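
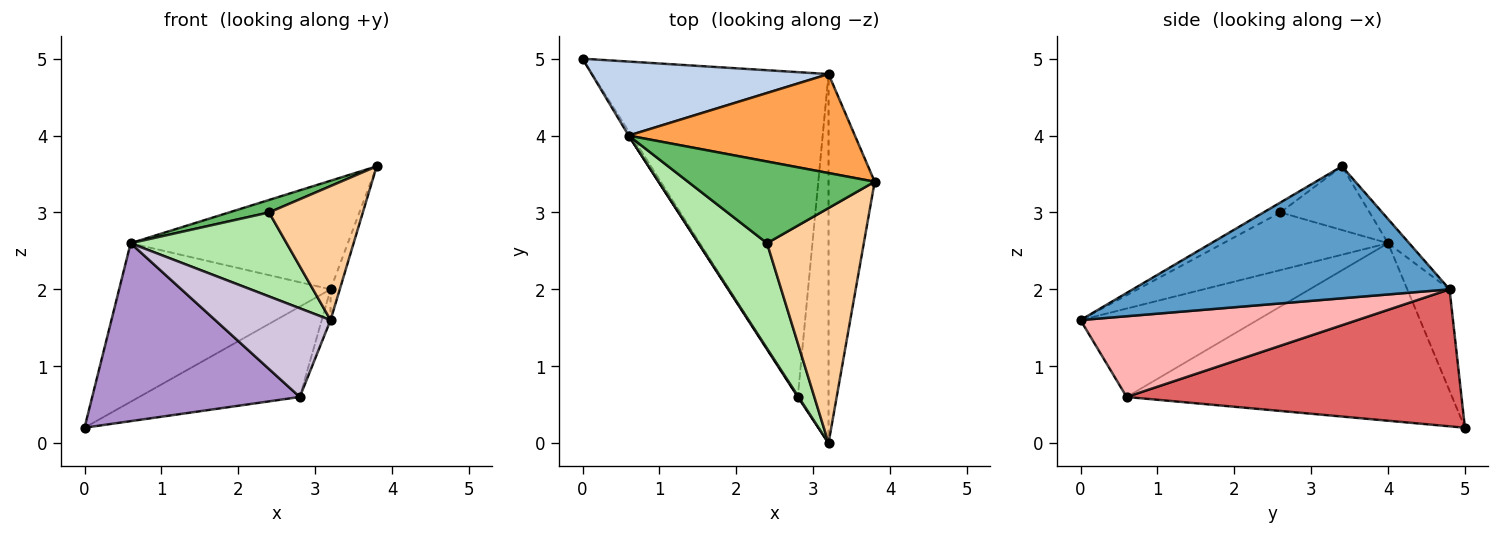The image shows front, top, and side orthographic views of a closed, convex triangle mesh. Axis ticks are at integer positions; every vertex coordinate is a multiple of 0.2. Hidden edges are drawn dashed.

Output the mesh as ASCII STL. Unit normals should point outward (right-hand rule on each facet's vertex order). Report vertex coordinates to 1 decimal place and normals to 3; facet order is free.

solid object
 facet normal 0.944 0.027 -0.330
  outer loop
   vertex 3.2 4.8 2.0
   vertex 3.8 3.4 3.6
   vertex 3.2 0.0 1.6
  endloop
 endfacet
 facet normal -0.178 0.892 0.416
  outer loop
   vertex 3.2 4.8 2.0
   vertex 0.0 5.0 0.2
   vertex 0.6 4.0 2.6
  endloop
 endfacet
 facet normal -0.072 0.737 0.672
  outer loop
   vertex 3.2 4.8 2.0
   vertex 0.6 4.0 2.6
   vertex 3.8 3.4 3.6
  endloop
 endfacet
 facet normal -0.089 -0.493 0.865
  outer loop
   vertex 2.4 2.6 3.0
   vertex 3.2 0.0 1.6
   vertex 3.8 3.4 3.6
  endloop
 endfacet
 facet normal -0.320 -0.143 0.937
  outer loop
   vertex 2.4 2.6 3.0
   vertex 3.8 3.4 3.6
   vertex 0.6 4.0 2.6
  endloop
 endfacet
 facet normal -0.550 -0.521 0.653
  outer loop
   vertex 2.4 2.6 3.0
   vertex 0.6 4.0 2.6
   vertex 3.2 0.0 1.6
  endloop
 endfacet
 facet normal 0.488 0.234 -0.841
  outer loop
   vertex 2.8 0.6 0.6
   vertex 0.0 5.0 0.2
   vertex 3.2 4.8 2.0
  endloop
 endfacet
 facet normal 0.934 0.030 -0.356
  outer loop
   vertex 2.8 0.6 0.6
   vertex 3.2 4.8 2.0
   vertex 3.2 0.0 1.6
  endloop
 endfacet
 facet normal -0.843 -0.538 -0.013
  outer loop
   vertex 2.8 0.6 0.6
   vertex 0.6 4.0 2.6
   vertex 0.0 5.0 0.2
  endloop
 endfacet
 facet normal -0.838 -0.546 0.007
  outer loop
   vertex 2.8 0.6 0.6
   vertex 3.2 0.0 1.6
   vertex 0.6 4.0 2.6
  endloop
 endfacet
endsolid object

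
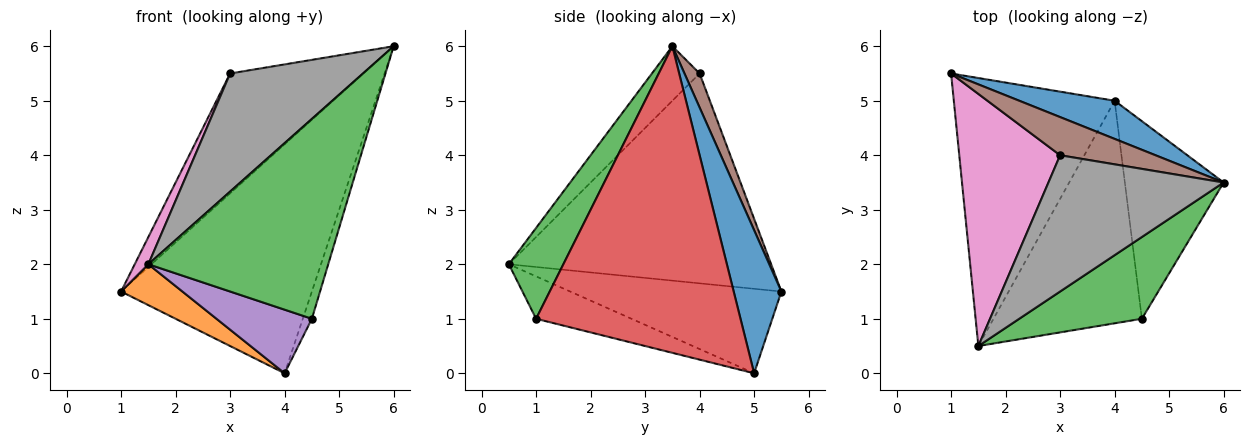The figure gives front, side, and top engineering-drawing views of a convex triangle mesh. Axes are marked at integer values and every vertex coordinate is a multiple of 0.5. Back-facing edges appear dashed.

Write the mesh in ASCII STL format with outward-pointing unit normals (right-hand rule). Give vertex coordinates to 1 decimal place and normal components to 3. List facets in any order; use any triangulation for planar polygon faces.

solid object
 facet normal 0.239 0.958 0.160
  outer loop
   vertex 4.0 5.0 0.0
   vertex 1.0 5.5 1.5
   vertex 6.0 3.5 6.0
  endloop
 endfacet
 facet normal -0.461 -0.134 -0.877
  outer loop
   vertex 4.0 5.0 0.0
   vertex 1.5 0.5 2.0
   vertex 1.0 5.5 1.5
  endloop
 endfacet
 facet normal 0.270 -0.891 0.365
  outer loop
   vertex 4.5 1.0 1.0
   vertex 6.0 3.5 6.0
   vertex 1.5 0.5 2.0
  endloop
 endfacet
 facet normal 0.951 0.042 -0.306
  outer loop
   vertex 4.5 1.0 1.0
   vertex 4.0 5.0 0.0
   vertex 6.0 3.5 6.0
  endloop
 endfacet
 facet normal -0.265 -0.265 -0.927
  outer loop
   vertex 4.5 1.0 1.0
   vertex 1.5 0.5 2.0
   vertex 4.0 5.0 0.0
  endloop
 endfacet
 facet normal 0.108 0.947 0.301
  outer loop
   vertex 3.0 4.0 5.5
   vertex 6.0 3.5 6.0
   vertex 1.0 5.5 1.5
  endloop
 endfacet
 facet normal -0.900 -0.047 0.433
  outer loop
   vertex 3.0 4.0 5.5
   vertex 1.0 5.5 1.5
   vertex 1.5 0.5 2.0
  endloop
 endfacet
 facet normal -0.229 -0.638 0.736
  outer loop
   vertex 3.0 4.0 5.5
   vertex 1.5 0.5 2.0
   vertex 6.0 3.5 6.0
  endloop
 endfacet
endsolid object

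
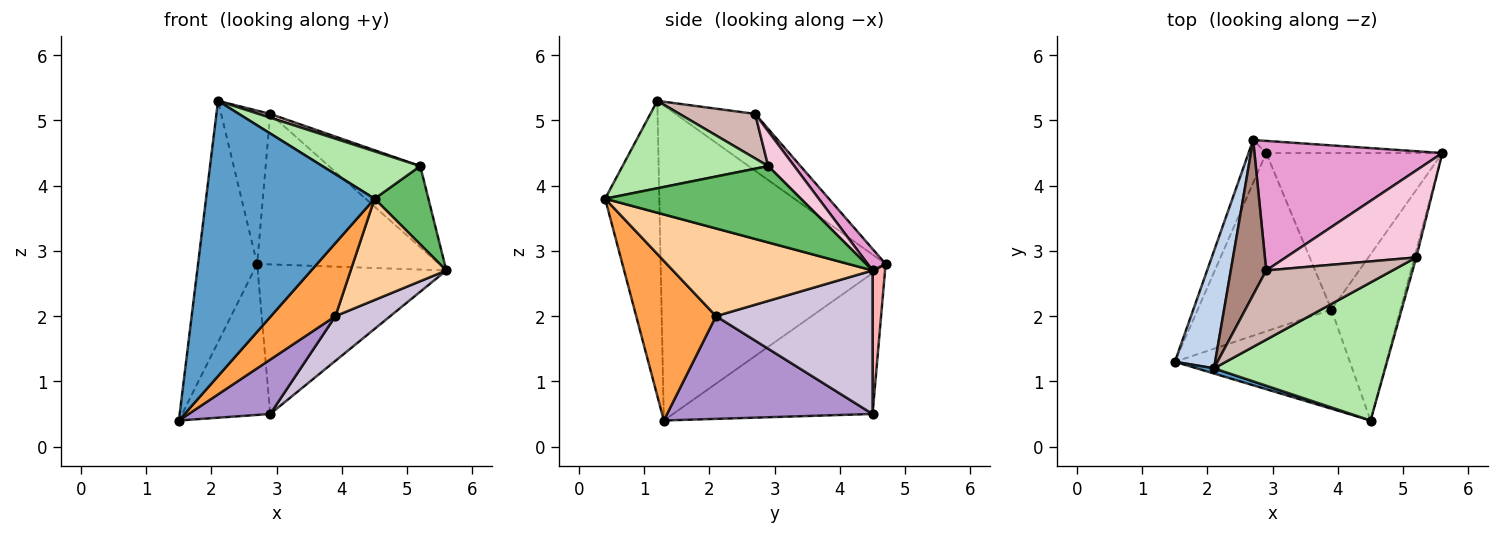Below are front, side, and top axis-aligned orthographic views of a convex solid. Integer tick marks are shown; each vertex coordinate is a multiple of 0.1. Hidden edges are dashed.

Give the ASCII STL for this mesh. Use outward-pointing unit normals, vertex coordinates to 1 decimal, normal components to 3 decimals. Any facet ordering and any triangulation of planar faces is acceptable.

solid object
 facet normal -0.306 -0.952 0.018
  outer loop
   vertex 2.1 1.2 5.3
   vertex 1.5 1.3 0.4
   vertex 4.5 0.4 3.8
  endloop
 endfacet
 facet normal -0.960 0.252 0.123
  outer loop
   vertex 2.7 4.7 2.8
   vertex 1.5 1.3 0.4
   vertex 2.1 1.2 5.3
  endloop
 endfacet
 facet normal 0.592 -0.478 -0.649
  outer loop
   vertex 3.9 2.1 2.0
   vertex 4.5 0.4 3.8
   vertex 1.5 1.3 0.4
  endloop
 endfacet
 facet normal 0.736 -0.353 -0.578
  outer loop
   vertex 3.9 2.1 2.0
   vertex 5.6 4.5 2.7
   vertex 4.5 0.4 3.8
  endloop
 endfacet
 facet normal 0.964 -0.265 -0.024
  outer loop
   vertex 5.2 2.9 4.3
   vertex 4.5 0.4 3.8
   vertex 5.6 4.5 2.7
  endloop
 endfacet
 facet normal 0.435 -0.292 0.852
  outer loop
   vertex 5.2 2.9 4.3
   vertex 2.1 1.2 5.3
   vertex 4.5 0.4 3.8
  endloop
 endfacet
 facet normal -0.909 0.401 -0.114
  outer loop
   vertex 2.9 4.5 0.5
   vertex 1.5 1.3 0.4
   vertex 2.7 4.7 2.8
  endloop
 endfacet
 facet normal 0.066 0.995 -0.081
  outer loop
   vertex 2.9 4.5 0.5
   vertex 2.7 4.7 2.8
   vertex 5.6 4.5 2.7
  endloop
 endfacet
 facet normal 0.592 -0.235 -0.771
  outer loop
   vertex 2.9 4.5 0.5
   vertex 3.9 2.1 2.0
   vertex 1.5 1.3 0.4
  endloop
 endfacet
 facet normal 0.617 -0.216 -0.757
  outer loop
   vertex 2.9 4.5 0.5
   vertex 5.6 4.5 2.7
   vertex 3.9 2.1 2.0
  endloop
 endfacet
 facet normal -0.752 0.464 0.469
  outer loop
   vertex 2.9 2.7 5.1
   vertex 2.7 4.7 2.8
   vertex 2.1 1.2 5.3
  endloop
 endfacet
 facet normal 0.332 -0.052 0.942
  outer loop
   vertex 2.9 2.7 5.1
   vertex 2.1 1.2 5.3
   vertex 5.2 2.9 4.3
  endloop
 endfacet
 facet normal 0.075 0.756 0.651
  outer loop
   vertex 2.9 2.7 5.1
   vertex 5.6 4.5 2.7
   vertex 2.7 4.7 2.8
  endloop
 endfacet
 facet normal 0.191 0.670 0.718
  outer loop
   vertex 2.9 2.7 5.1
   vertex 5.2 2.9 4.3
   vertex 5.6 4.5 2.7
  endloop
 endfacet
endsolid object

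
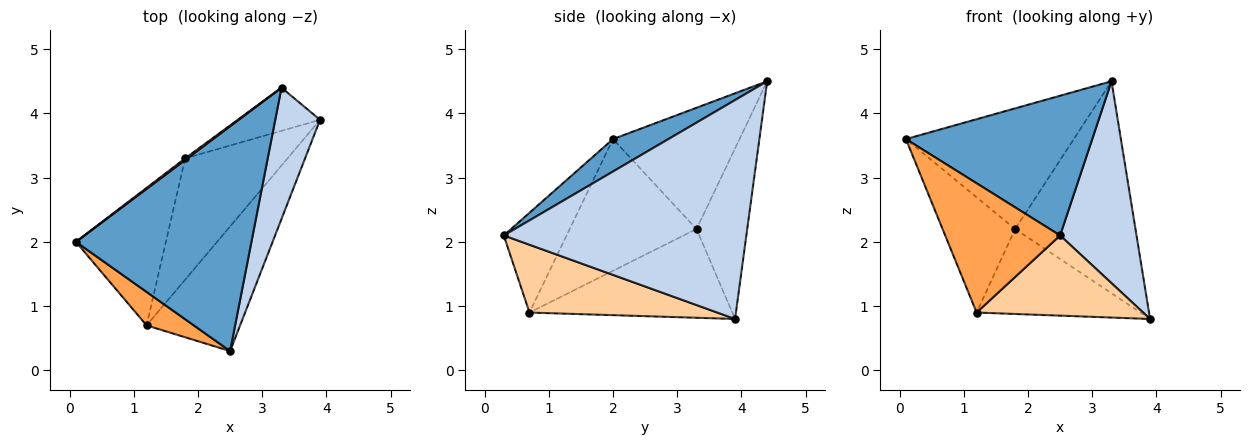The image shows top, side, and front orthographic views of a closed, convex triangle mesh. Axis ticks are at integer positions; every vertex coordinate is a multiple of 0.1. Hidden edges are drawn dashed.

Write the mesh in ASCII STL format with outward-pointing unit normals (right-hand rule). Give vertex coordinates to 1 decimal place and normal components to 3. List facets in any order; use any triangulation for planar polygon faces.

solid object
 facet normal 0.155 -0.521 0.839
  outer loop
   vertex 3.3 4.4 4.5
   vertex 0.1 2.0 3.6
   vertex 2.5 0.3 2.1
  endloop
 endfacet
 facet normal 0.936 -0.295 0.192
  outer loop
   vertex 3.3 4.4 4.5
   vertex 2.5 0.3 2.1
   vertex 3.9 3.9 0.8
  endloop
 endfacet
 facet normal -0.468 -0.856 0.221
  outer loop
   vertex 1.2 0.7 0.9
   vertex 2.5 0.3 2.1
   vertex 0.1 2.0 3.6
  endloop
 endfacet
 facet normal 0.521 -0.462 -0.718
  outer loop
   vertex 1.2 0.7 0.9
   vertex 3.9 3.9 0.8
   vertex 2.5 0.3 2.1
  endloop
 endfacet
 facet normal -0.747 0.427 -0.510
  outer loop
   vertex 1.8 3.3 2.2
   vertex 1.2 0.7 0.9
   vertex 0.1 2.0 3.6
  endloop
 endfacet
 facet normal -0.579 0.468 -0.668
  outer loop
   vertex 1.8 3.3 2.2
   vertex 3.9 3.9 0.8
   vertex 1.2 0.7 0.9
  endloop
 endfacet
 facet normal -0.602 0.799 0.011
  outer loop
   vertex 1.8 3.3 2.2
   vertex 0.1 2.0 3.6
   vertex 3.3 4.4 4.5
  endloop
 endfacet
 facet normal -0.382 0.906 -0.184
  outer loop
   vertex 1.8 3.3 2.2
   vertex 3.3 4.4 4.5
   vertex 3.9 3.9 0.8
  endloop
 endfacet
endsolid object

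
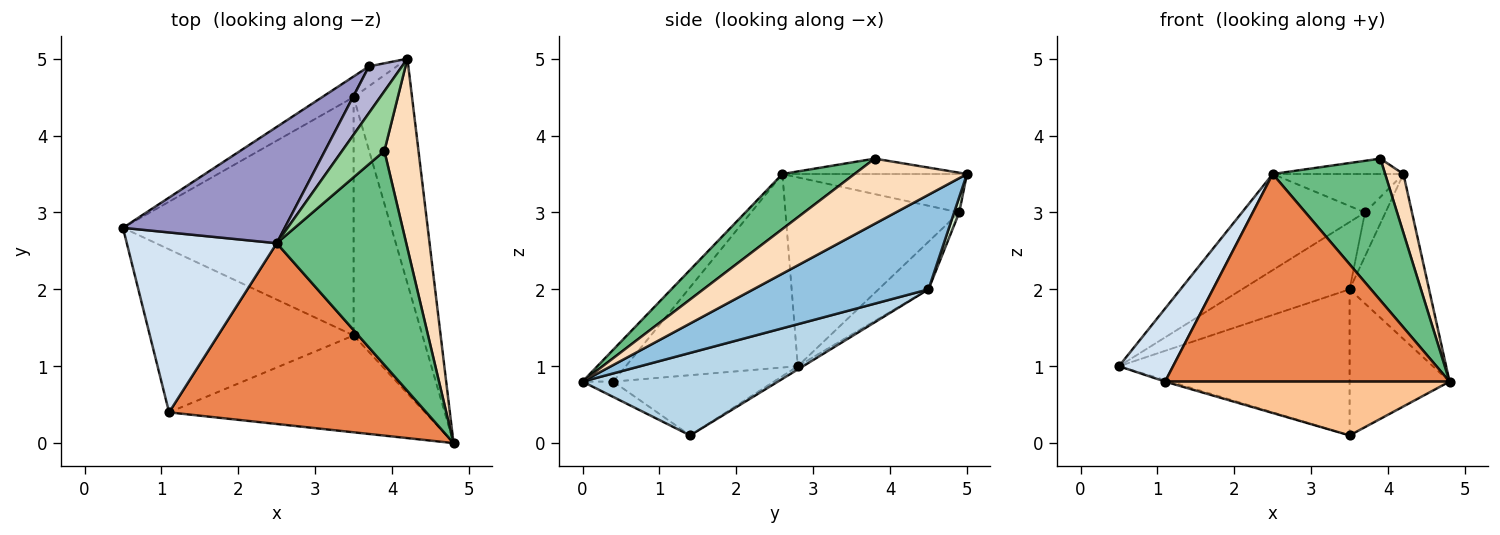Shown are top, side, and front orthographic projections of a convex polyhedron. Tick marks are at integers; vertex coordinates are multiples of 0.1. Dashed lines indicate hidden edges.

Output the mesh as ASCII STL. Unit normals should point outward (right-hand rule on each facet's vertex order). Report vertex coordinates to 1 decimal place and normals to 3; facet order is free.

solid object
 facet normal -0.012 0.523 -0.853
  outer loop
   vertex 3.5 4.5 2.0
   vertex 3.5 1.4 0.1
   vertex 0.5 2.8 1.0
  endloop
 endfacet
 facet normal 0.794 0.360 -0.490
  outer loop
   vertex 3.5 4.5 2.0
   vertex 4.2 5.0 3.5
   vertex 4.8 0.0 0.8
  endloop
 endfacet
 facet normal 0.715 0.365 -0.596
  outer loop
   vertex 3.5 4.5 2.0
   vertex 4.8 0.0 0.8
   vertex 3.5 1.4 0.1
  endloop
 endfacet
 facet normal -0.767 -0.241 0.594
  outer loop
   vertex 1.1 0.4 0.8
   vertex 2.5 2.6 3.5
   vertex 0.5 2.8 1.0
  endloop
 endfacet
 facet normal -0.081 -0.752 0.655
  outer loop
   vertex 1.1 0.4 0.8
   vertex 4.8 0.0 0.8
   vertex 2.5 2.6 3.5
  endloop
 endfacet
 facet normal -0.283 0.009 -0.959
  outer loop
   vertex 1.1 0.4 0.8
   vertex 0.5 2.8 1.0
   vertex 3.5 1.4 0.1
  endloop
 endfacet
 facet normal -0.052 -0.485 -0.873
  outer loop
   vertex 1.1 0.4 0.8
   vertex 3.5 1.4 0.1
   vertex 4.8 0.0 0.8
  endloop
 endfacet
 facet normal 0.877 -0.143 0.459
  outer loop
   vertex 3.9 3.8 3.7
   vertex 4.8 0.0 0.8
   vertex 4.2 5.0 3.5
  endloop
 endfacet
 facet normal 0.334 -0.521 0.786
  outer loop
   vertex 3.9 3.8 3.7
   vertex 2.5 2.6 3.5
   vertex 4.8 0.0 0.8
  endloop
 endfacet
 facet normal -0.332 0.235 0.913
  outer loop
   vertex 3.9 3.8 3.7
   vertex 4.2 5.0 3.5
   vertex 2.5 2.6 3.5
  endloop
 endfacet
 facet normal -0.406 0.874 -0.268
  outer loop
   vertex 3.7 4.9 3.0
   vertex 3.5 4.5 2.0
   vertex 0.5 2.8 1.0
  endloop
 endfacet
 facet normal 0.222 0.889 -0.400
  outer loop
   vertex 3.7 4.9 3.0
   vertex 4.2 5.0 3.5
   vertex 3.5 4.5 2.0
  endloop
 endfacet
 facet normal -0.669 0.474 0.573
  outer loop
   vertex 3.7 4.9 3.0
   vertex 0.5 2.8 1.0
   vertex 2.5 2.6 3.5
  endloop
 endfacet
 facet normal -0.668 0.473 0.574
  outer loop
   vertex 3.7 4.9 3.0
   vertex 2.5 2.6 3.5
   vertex 4.2 5.0 3.5
  endloop
 endfacet
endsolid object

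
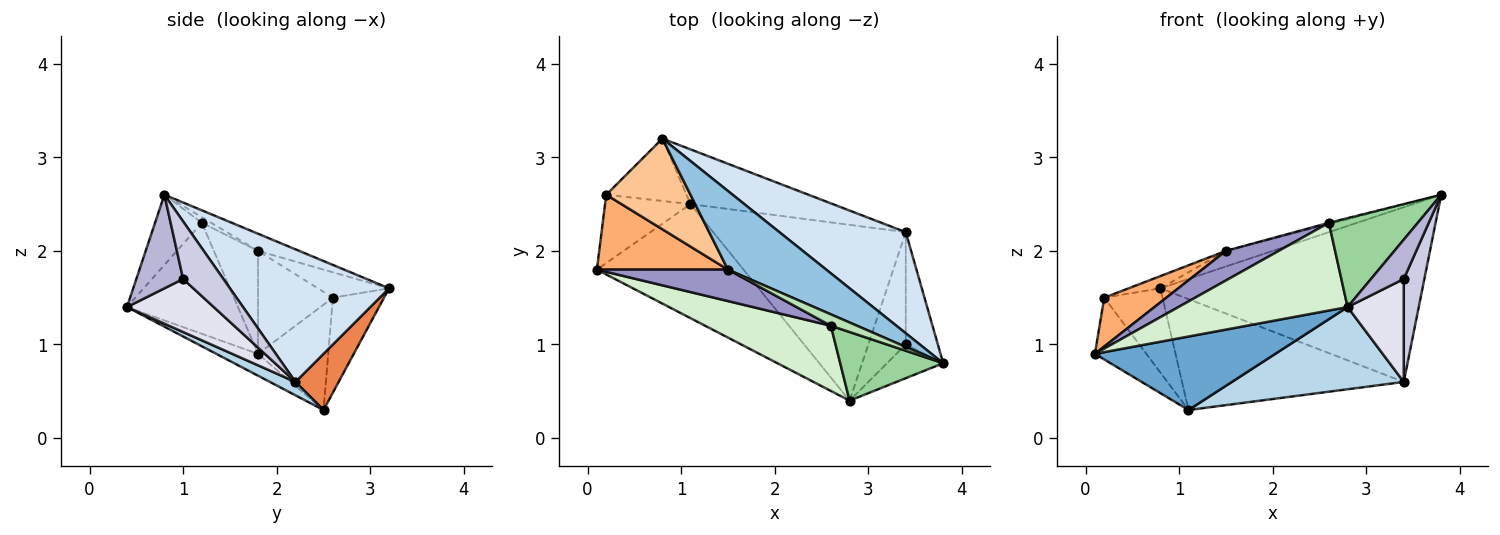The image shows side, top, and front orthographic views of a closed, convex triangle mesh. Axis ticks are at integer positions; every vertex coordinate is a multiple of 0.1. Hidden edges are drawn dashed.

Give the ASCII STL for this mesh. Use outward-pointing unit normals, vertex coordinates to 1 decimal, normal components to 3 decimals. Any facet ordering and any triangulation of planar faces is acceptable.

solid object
 facet normal -0.124 -0.537 -0.834
  outer loop
   vertex 2.8 0.4 1.4
   vertex 0.1 1.8 0.9
   vertex 1.1 2.5 0.3
  endloop
 endfacet
 facet normal -0.169 0.192 0.967
  outer loop
   vertex 1.5 1.8 2.0
   vertex 3.8 0.8 2.6
   vertex 0.8 3.2 1.6
  endloop
 endfacet
 facet normal 0.063 -0.423 -0.904
  outer loop
   vertex 3.4 2.2 0.6
   vertex 2.8 0.4 1.4
   vertex 1.1 2.5 0.3
  endloop
 endfacet
 facet normal 0.465 0.766 0.443
  outer loop
   vertex 3.4 2.2 0.6
   vertex 0.8 3.2 1.6
   vertex 3.8 0.8 2.6
  endloop
 endfacet
 facet normal 0.172 0.883 -0.436
  outer loop
   vertex 3.4 2.2 0.6
   vertex 1.1 2.5 0.3
   vertex 0.8 3.2 1.6
  endloop
 endfacet
 facet normal -0.550 -0.456 0.700
  outer loop
   vertex 0.2 2.6 1.5
   vertex 0.1 1.8 0.9
   vertex 1.5 1.8 2.0
  endloop
 endfacet
 facet normal -0.286 0.128 0.950
  outer loop
   vertex 0.2 2.6 1.5
   vertex 1.5 1.8 2.0
   vertex 0.8 3.2 1.6
  endloop
 endfacet
 facet normal -0.675 0.495 -0.547
  outer loop
   vertex 0.2 2.6 1.5
   vertex 1.1 2.5 0.3
   vertex 0.1 1.8 0.9
  endloop
 endfacet
 facet normal -0.576 0.657 -0.487
  outer loop
   vertex 0.2 2.6 1.5
   vertex 0.8 3.2 1.6
   vertex 1.1 2.5 0.3
  endloop
 endfacet
 facet normal -0.385 -0.731 0.564
  outer loop
   vertex 2.6 1.2 2.3
   vertex 2.8 0.4 1.4
   vertex 3.8 0.8 2.6
  endloop
 endfacet
 facet normal -0.208 0.104 0.972
  outer loop
   vertex 2.6 1.2 2.3
   vertex 3.8 0.8 2.6
   vertex 1.5 1.8 2.0
  endloop
 endfacet
 facet normal -0.466 -0.710 0.528
  outer loop
   vertex 2.6 1.2 2.3
   vertex 0.1 1.8 0.9
   vertex 2.8 0.4 1.4
  endloop
 endfacet
 facet normal -0.497 -0.595 0.632
  outer loop
   vertex 2.6 1.2 2.3
   vertex 1.5 1.8 2.0
   vertex 0.1 1.8 0.9
  endloop
 endfacet
 facet normal 0.735 -0.515 -0.441
  outer loop
   vertex 3.4 1.0 1.7
   vertex 3.8 0.8 2.6
   vertex 2.8 0.4 1.4
  endloop
 endfacet
 facet normal 0.797 -0.408 -0.445
  outer loop
   vertex 3.4 1.0 1.7
   vertex 3.4 2.2 0.6
   vertex 3.8 0.8 2.6
  endloop
 endfacet
 facet normal 0.722 -0.467 -0.510
  outer loop
   vertex 3.4 1.0 1.7
   vertex 2.8 0.4 1.4
   vertex 3.4 2.2 0.6
  endloop
 endfacet
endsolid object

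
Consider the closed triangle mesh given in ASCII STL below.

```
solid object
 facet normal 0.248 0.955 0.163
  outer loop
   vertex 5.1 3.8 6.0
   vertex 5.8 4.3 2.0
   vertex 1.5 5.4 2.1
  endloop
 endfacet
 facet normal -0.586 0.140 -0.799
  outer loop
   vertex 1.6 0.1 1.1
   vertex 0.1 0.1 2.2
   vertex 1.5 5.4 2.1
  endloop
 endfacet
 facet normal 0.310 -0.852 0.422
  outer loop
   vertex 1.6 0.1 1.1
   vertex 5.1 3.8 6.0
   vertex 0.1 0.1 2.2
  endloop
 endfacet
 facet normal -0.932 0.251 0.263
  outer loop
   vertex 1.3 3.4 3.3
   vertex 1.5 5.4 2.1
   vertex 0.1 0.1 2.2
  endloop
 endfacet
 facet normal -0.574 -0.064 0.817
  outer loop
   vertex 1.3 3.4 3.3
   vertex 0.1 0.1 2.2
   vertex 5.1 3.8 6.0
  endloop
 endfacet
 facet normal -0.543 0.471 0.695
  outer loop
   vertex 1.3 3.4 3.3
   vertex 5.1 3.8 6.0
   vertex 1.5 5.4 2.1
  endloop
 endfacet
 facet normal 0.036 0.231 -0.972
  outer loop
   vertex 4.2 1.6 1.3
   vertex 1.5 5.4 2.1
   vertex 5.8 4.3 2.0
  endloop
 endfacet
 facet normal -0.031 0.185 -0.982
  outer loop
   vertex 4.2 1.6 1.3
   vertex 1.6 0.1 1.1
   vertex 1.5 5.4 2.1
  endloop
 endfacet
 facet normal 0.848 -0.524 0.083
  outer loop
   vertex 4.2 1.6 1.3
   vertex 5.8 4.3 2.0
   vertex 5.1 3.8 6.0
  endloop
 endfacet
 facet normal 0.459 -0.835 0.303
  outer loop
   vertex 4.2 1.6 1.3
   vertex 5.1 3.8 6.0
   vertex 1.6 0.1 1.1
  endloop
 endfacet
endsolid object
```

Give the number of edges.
15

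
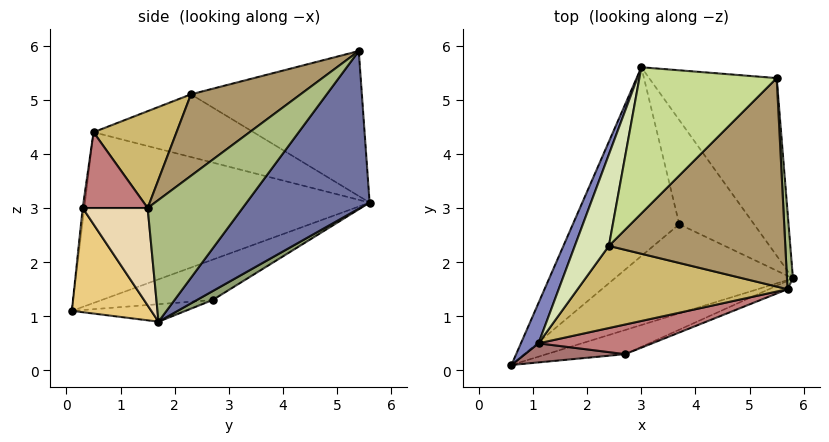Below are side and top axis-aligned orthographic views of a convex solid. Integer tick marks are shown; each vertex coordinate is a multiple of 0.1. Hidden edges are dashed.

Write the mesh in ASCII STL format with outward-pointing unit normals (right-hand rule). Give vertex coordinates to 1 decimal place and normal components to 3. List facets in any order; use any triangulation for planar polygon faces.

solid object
 facet normal 0.574 0.674 -0.464
  outer loop
   vertex 5.5 5.4 5.9
   vertex 5.8 1.7 0.9
   vertex 3.0 5.6 3.1
  endloop
 endfacet
 facet normal -0.925 0.369 0.095
  outer loop
   vertex 1.1 0.5 4.4
   vertex 3.0 5.6 3.1
   vertex 0.6 0.1 1.1
  endloop
 endfacet
 facet normal -0.096 0.190 -0.977
  outer loop
   vertex 3.7 2.7 1.3
   vertex 5.8 1.7 0.9
   vertex 0.6 0.1 1.1
  endloop
 endfacet
 facet normal -0.318 0.443 -0.838
  outer loop
   vertex 3.7 2.7 1.3
   vertex 0.6 0.1 1.1
   vertex 3.0 5.6 3.1
  endloop
 endfacet
 facet normal 0.099 0.542 -0.835
  outer loop
   vertex 3.7 2.7 1.3
   vertex 3.0 5.6 3.1
   vertex 5.8 1.7 0.9
  endloop
 endfacet
 facet normal 0.999 0.015 0.049
  outer loop
   vertex 5.7 1.5 3.0
   vertex 5.8 1.7 0.9
   vertex 5.5 5.4 5.9
  endloop
 endfacet
 facet normal -0.637 0.481 0.603
  outer loop
   vertex 2.4 2.3 5.1
   vertex 5.5 5.4 5.9
   vertex 3.0 5.6 3.1
  endloop
 endfacet
 facet normal -0.802 0.410 0.435
  outer loop
   vertex 2.4 2.3 5.1
   vertex 3.0 5.6 3.1
   vertex 1.1 0.5 4.4
  endloop
 endfacet
 facet normal 0.351 -0.547 0.760
  outer loop
   vertex 2.4 2.3 5.1
   vertex 5.7 1.5 3.0
   vertex 5.5 5.4 5.9
  endloop
 endfacet
 facet normal 0.350 -0.548 0.759
  outer loop
   vertex 2.4 2.3 5.1
   vertex 1.1 0.5 4.4
   vertex 5.7 1.5 3.0
  endloop
 endfacet
 facet normal 0.280 -0.937 -0.211
  outer loop
   vertex 2.7 0.3 3.0
   vertex 0.6 0.1 1.1
   vertex 5.8 1.7 0.9
  endloop
 endfacet
 facet normal 0.370 -0.926 -0.071
  outer loop
   vertex 2.7 0.3 3.0
   vertex 5.8 1.7 0.9
   vertex 5.7 1.5 3.0
  endloop
 endfacet
 facet normal -0.017 -0.992 0.123
  outer loop
   vertex 2.7 0.3 3.0
   vertex 1.1 0.5 4.4
   vertex 0.6 0.1 1.1
  endloop
 endfacet
 facet normal 0.324 -0.811 0.487
  outer loop
   vertex 2.7 0.3 3.0
   vertex 5.7 1.5 3.0
   vertex 1.1 0.5 4.4
  endloop
 endfacet
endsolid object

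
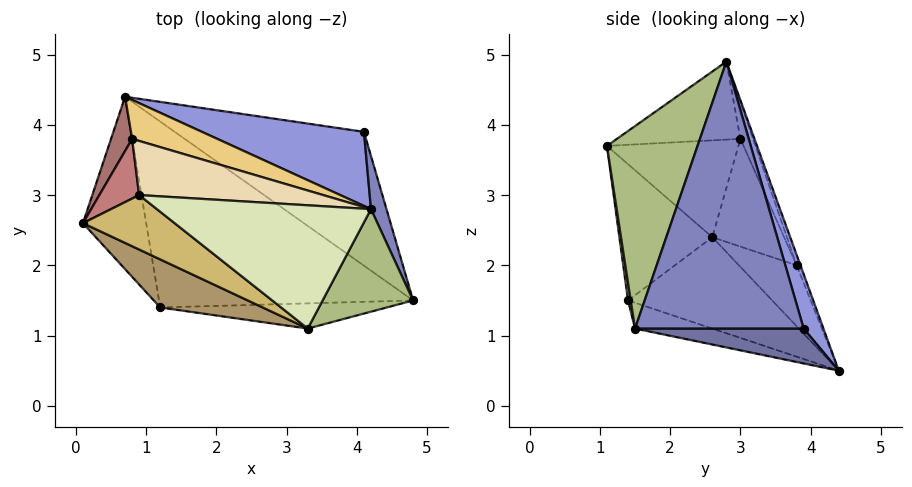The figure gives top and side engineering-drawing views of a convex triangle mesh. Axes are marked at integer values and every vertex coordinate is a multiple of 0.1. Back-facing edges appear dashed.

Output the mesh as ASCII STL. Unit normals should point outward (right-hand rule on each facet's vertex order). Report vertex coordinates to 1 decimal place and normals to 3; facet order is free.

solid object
 facet normal 0.181 0.053 -0.982
  outer loop
   vertex 4.1 3.9 1.1
   vertex 4.8 1.5 1.1
   vertex 0.7 4.4 0.5
  endloop
 endfacet
 facet normal 0.959 0.280 0.056
  outer loop
   vertex 4.1 3.9 1.1
   vertex 4.2 2.8 4.9
   vertex 4.8 1.5 1.1
  endloop
 endfacet
 facet normal 0.092 0.957 0.275
  outer loop
   vertex 4.1 3.9 1.1
   vertex 0.7 4.4 0.5
   vertex 4.2 2.8 4.9
  endloop
 endfacet
 facet normal -0.782 -0.311 -0.541
  outer loop
   vertex 1.2 1.4 1.5
   vertex 0.1 2.6 2.4
   vertex 0.7 4.4 0.5
  endloop
 endfacet
 facet normal -0.095 -0.329 -0.939
  outer loop
   vertex 1.2 1.4 1.5
   vertex 0.7 4.4 0.5
   vertex 4.8 1.5 1.1
  endloop
 endfacet
 facet normal 0.723 -0.611 0.323
  outer loop
   vertex 3.3 1.1 3.7
   vertex 4.8 1.5 1.1
   vertex 4.2 2.8 4.9
  endloop
 endfacet
 facet normal 0.011 -0.989 -0.146
  outer loop
   vertex 3.3 1.1 3.7
   vertex 1.2 1.4 1.5
   vertex 4.8 1.5 1.1
  endloop
 endfacet
 facet normal -0.308 -0.434 0.846
  outer loop
   vertex 3.3 1.1 3.7
   vertex 4.2 2.8 4.9
   vertex 0.9 3.0 3.8
  endloop
 endfacet
 facet normal -0.516 -0.764 0.388
  outer loop
   vertex 3.3 1.1 3.7
   vertex 0.1 2.6 2.4
   vertex 1.2 1.4 1.5
  endloop
 endfacet
 facet normal -0.526 -0.690 0.498
  outer loop
   vertex 3.3 1.1 3.7
   vertex 0.9 3.0 3.8
   vertex 0.1 2.6 2.4
  endloop
 endfacet
 facet normal -0.046 0.926 0.374
  outer loop
   vertex 0.8 3.8 2.0
   vertex 4.2 2.8 4.9
   vertex 0.7 4.4 0.5
  endloop
 endfacet
 facet normal -0.081 0.909 0.409
  outer loop
   vertex 0.8 3.8 2.0
   vertex 0.9 3.0 3.8
   vertex 4.2 2.8 4.9
  endloop
 endfacet
 facet normal -0.789 0.551 0.273
  outer loop
   vertex 0.8 3.8 2.0
   vertex 0.7 4.4 0.5
   vertex 0.1 2.6 2.4
  endloop
 endfacet
 facet normal -0.782 0.552 0.289
  outer loop
   vertex 0.8 3.8 2.0
   vertex 0.1 2.6 2.4
   vertex 0.9 3.0 3.8
  endloop
 endfacet
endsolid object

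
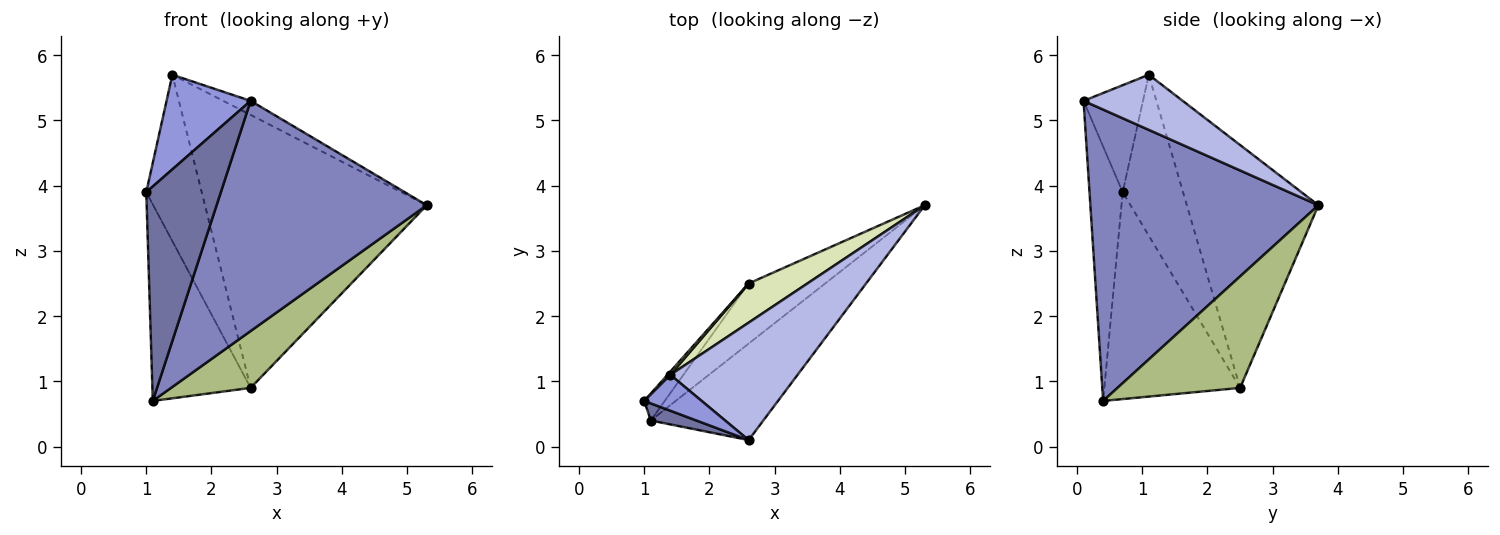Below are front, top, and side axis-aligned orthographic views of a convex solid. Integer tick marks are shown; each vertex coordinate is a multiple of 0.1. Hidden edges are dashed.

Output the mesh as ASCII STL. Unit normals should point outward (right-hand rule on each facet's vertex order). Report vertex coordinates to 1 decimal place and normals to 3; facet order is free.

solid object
 facet normal -0.405 -0.911 0.073
  outer loop
   vertex 1.1 0.4 0.7
   vertex 2.6 0.1 5.3
   vertex 1.0 0.7 3.9
  endloop
 endfacet
 facet normal 0.707 -0.652 -0.273
  outer loop
   vertex 1.1 0.4 0.7
   vertex 5.3 3.7 3.7
   vertex 2.6 0.1 5.3
  endloop
 endfacet
 facet normal -0.551 -0.780 0.296
  outer loop
   vertex 1.4 1.1 5.7
   vertex 1.0 0.7 3.9
   vertex 2.6 0.1 5.3
  endloop
 endfacet
 facet normal 0.395 0.109 0.912
  outer loop
   vertex 1.4 1.1 5.7
   vertex 2.6 0.1 5.3
   vertex 5.3 3.7 3.7
  endloop
 endfacet
 facet normal -0.808 0.584 -0.080
  outer loop
   vertex 2.6 2.5 0.9
   vertex 1.1 0.4 0.7
   vertex 1.0 0.7 3.9
  endloop
 endfacet
 facet normal 0.727 -0.472 -0.499
  outer loop
   vertex 2.6 2.5 0.9
   vertex 5.3 3.7 3.7
   vertex 1.1 0.4 0.7
  endloop
 endfacet
 facet normal -0.736 0.677 0.013
  outer loop
   vertex 2.6 2.5 0.9
   vertex 1.0 0.7 3.9
   vertex 1.4 1.1 5.7
  endloop
 endfacet
 facet normal -0.506 0.854 0.122
  outer loop
   vertex 2.6 2.5 0.9
   vertex 1.4 1.1 5.7
   vertex 5.3 3.7 3.7
  endloop
 endfacet
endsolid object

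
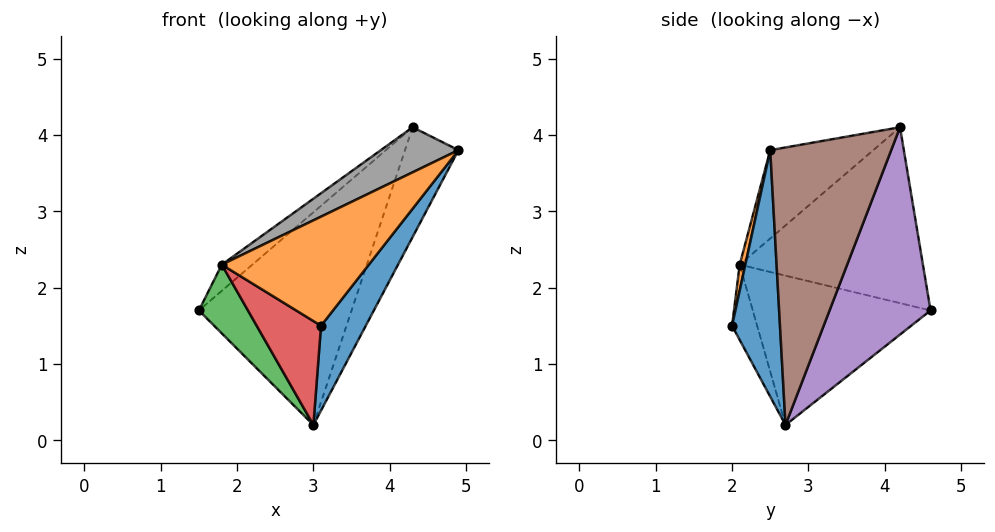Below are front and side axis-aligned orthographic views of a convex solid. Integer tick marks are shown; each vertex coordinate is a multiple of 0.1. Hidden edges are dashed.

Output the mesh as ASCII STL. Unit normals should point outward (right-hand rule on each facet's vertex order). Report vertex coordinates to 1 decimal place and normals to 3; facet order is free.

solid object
 facet normal 0.673 -0.628 -0.390
  outer loop
   vertex 3.0 2.7 0.2
   vertex 4.9 2.5 3.8
   vertex 3.1 2.0 1.5
  endloop
 endfacet
 facet normal 0.038 -0.982 0.184
  outer loop
   vertex 1.8 2.1 2.3
   vertex 3.1 2.0 1.5
   vertex 4.9 2.5 3.8
  endloop
 endfacet
 facet normal -0.817 -0.225 -0.531
  outer loop
   vertex 1.8 2.1 2.3
   vertex 1.5 4.6 1.7
   vertex 3.0 2.7 0.2
  endloop
 endfacet
 facet normal -0.328 -0.842 -0.428
  outer loop
   vertex 1.8 2.1 2.3
   vertex 3.0 2.7 0.2
   vertex 3.1 2.0 1.5
  endloop
 endfacet
 facet normal 0.493 0.745 -0.451
  outer loop
   vertex 4.3 4.2 4.1
   vertex 3.0 2.7 0.2
   vertex 1.5 4.6 1.7
  endloop
 endfacet
 facet normal 0.831 0.367 -0.418
  outer loop
   vertex 4.3 4.2 4.1
   vertex 4.9 2.5 3.8
   vertex 3.0 2.7 0.2
  endloop
 endfacet
 facet normal -0.638 0.106 0.762
  outer loop
   vertex 4.3 4.2 4.1
   vertex 1.5 4.6 1.7
   vertex 1.8 2.1 2.3
  endloop
 endfacet
 facet normal -0.386 -0.291 0.875
  outer loop
   vertex 4.3 4.2 4.1
   vertex 1.8 2.1 2.3
   vertex 4.9 2.5 3.8
  endloop
 endfacet
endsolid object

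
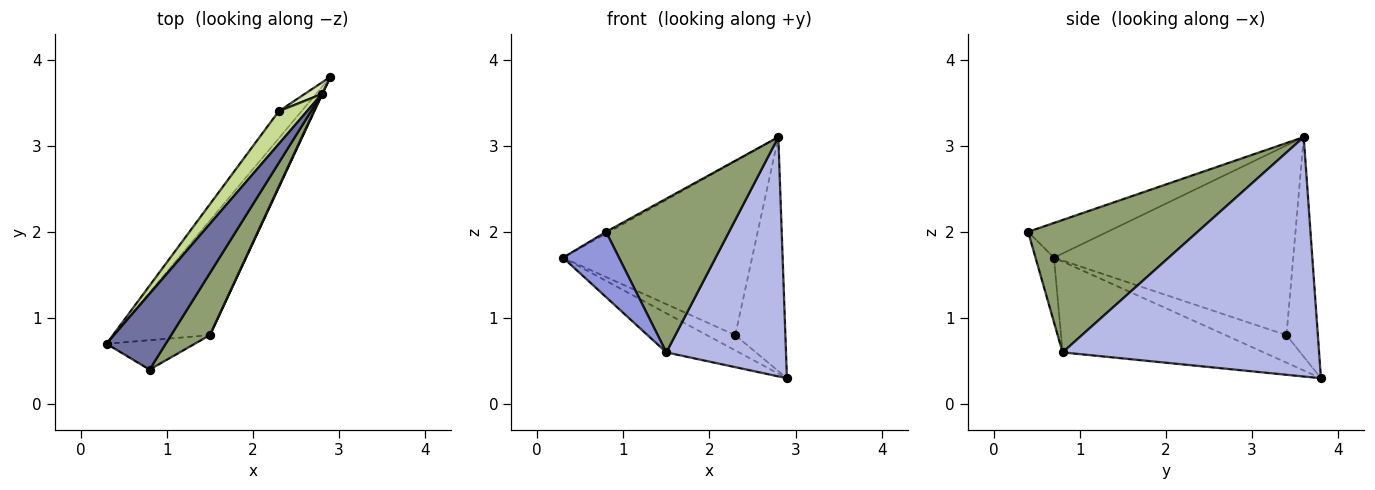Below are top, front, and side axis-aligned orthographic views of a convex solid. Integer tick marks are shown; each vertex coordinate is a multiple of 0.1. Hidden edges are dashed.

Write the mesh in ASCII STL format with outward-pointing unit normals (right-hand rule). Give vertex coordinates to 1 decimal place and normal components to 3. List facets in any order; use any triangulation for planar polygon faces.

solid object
 facet normal -0.506 0.020 0.862
  outer loop
   vertex 2.8 3.6 3.1
   vertex 0.3 0.7 1.7
   vertex 0.8 0.4 2.0
  endloop
 endfacet
 facet normal -0.667 0.241 -0.705
  outer loop
   vertex 1.5 0.8 0.6
   vertex 0.3 0.7 1.7
   vertex 2.9 3.8 0.3
  endloop
 endfacet
 facet normal -0.288 -0.873 -0.393
  outer loop
   vertex 1.5 0.8 0.6
   vertex 0.8 0.4 2.0
   vertex 0.3 0.7 1.7
  endloop
 endfacet
 facet normal 0.906 -0.423 0.002
  outer loop
   vertex 1.5 0.8 0.6
   vertex 2.9 3.8 0.3
   vertex 2.8 3.6 3.1
  endloop
 endfacet
 facet normal 0.788 -0.571 0.231
  outer loop
   vertex 1.5 0.8 0.6
   vertex 2.8 3.6 3.1
   vertex 0.8 0.4 2.0
  endloop
 endfacet
 facet normal -0.725 0.337 -0.601
  outer loop
   vertex 2.3 3.4 0.8
   vertex 2.9 3.8 0.3
   vertex 0.3 0.7 1.7
  endloop
 endfacet
 facet normal -0.779 0.616 0.116
  outer loop
   vertex 2.3 3.4 0.8
   vertex 0.3 0.7 1.7
   vertex 2.8 3.6 3.1
  endloop
 endfacet
 facet normal -0.530 0.847 0.042
  outer loop
   vertex 2.3 3.4 0.8
   vertex 2.8 3.6 3.1
   vertex 2.9 3.8 0.3
  endloop
 endfacet
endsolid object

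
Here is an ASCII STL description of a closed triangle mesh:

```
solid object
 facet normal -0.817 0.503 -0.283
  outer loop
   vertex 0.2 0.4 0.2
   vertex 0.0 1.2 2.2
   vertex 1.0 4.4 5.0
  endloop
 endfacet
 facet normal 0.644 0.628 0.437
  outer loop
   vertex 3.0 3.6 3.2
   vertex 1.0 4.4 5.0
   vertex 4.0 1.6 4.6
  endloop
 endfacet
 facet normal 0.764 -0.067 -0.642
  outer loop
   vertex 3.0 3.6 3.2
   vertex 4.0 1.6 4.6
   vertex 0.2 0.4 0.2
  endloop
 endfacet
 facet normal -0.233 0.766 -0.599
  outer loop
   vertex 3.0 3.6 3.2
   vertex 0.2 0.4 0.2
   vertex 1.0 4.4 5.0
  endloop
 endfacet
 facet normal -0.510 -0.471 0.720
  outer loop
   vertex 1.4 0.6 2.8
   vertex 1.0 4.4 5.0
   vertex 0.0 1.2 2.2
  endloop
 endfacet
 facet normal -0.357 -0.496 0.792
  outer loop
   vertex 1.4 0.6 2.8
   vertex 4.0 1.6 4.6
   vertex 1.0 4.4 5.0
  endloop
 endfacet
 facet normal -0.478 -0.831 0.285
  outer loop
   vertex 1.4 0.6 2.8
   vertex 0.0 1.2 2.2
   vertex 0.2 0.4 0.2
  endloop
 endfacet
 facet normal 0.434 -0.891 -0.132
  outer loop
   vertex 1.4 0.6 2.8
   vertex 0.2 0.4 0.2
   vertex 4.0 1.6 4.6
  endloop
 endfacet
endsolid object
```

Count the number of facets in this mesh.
8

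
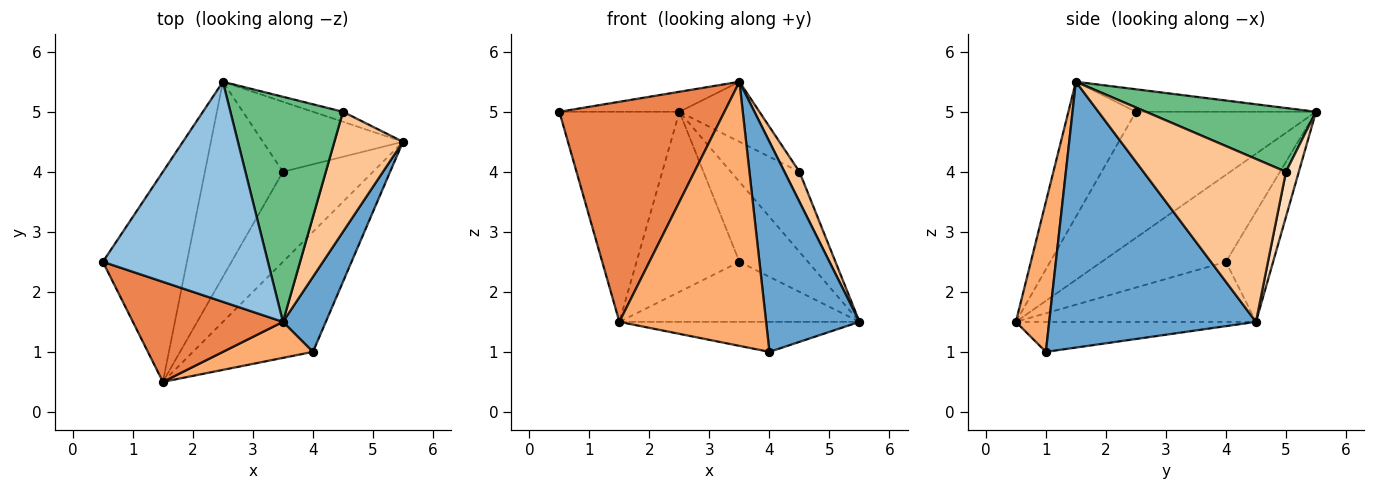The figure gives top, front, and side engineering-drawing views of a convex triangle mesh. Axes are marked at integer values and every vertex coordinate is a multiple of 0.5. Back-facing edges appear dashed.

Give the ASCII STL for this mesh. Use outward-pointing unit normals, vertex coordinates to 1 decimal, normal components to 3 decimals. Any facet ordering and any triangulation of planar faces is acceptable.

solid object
 facet normal 0.902 -0.407 0.145
  outer loop
   vertex 3.5 1.5 5.5
   vertex 4.0 1.0 1.0
   vertex 5.5 4.5 1.5
  endloop
 endfacet
 facet normal -0.135 0.090 0.987
  outer loop
   vertex 2.5 5.5 5.0
   vertex 0.5 2.5 5.0
   vertex 3.5 1.5 5.5
  endloop
 endfacet
 facet normal -0.236 0.236 -0.943
  outer loop
   vertex 1.5 0.5 1.5
   vertex 5.5 4.5 1.5
   vertex 4.0 1.0 1.0
  endloop
 endfacet
 facet normal -0.728 0.485 -0.485
  outer loop
   vertex 1.5 0.5 1.5
   vertex 0.5 2.5 5.0
   vertex 2.5 5.5 5.0
  endloop
 endfacet
 facet normal -0.349 -0.853 0.388
  outer loop
   vertex 1.5 0.5 1.5
   vertex 3.5 1.5 5.5
   vertex 0.5 2.5 5.0
  endloop
 endfacet
 facet normal 0.220 -0.967 0.132
  outer loop
   vertex 1.5 0.5 1.5
   vertex 4.0 1.0 1.0
   vertex 3.5 1.5 5.5
  endloop
 endfacet
 facet normal 0.917 -0.097 0.386
  outer loop
   vertex 4.5 5.0 4.0
   vertex 3.5 1.5 5.5
   vertex 5.5 4.5 1.5
  endloop
 endfacet
 facet normal 0.183 0.976 -0.122
  outer loop
   vertex 4.5 5.0 4.0
   vertex 5.5 4.5 1.5
   vertex 2.5 5.5 5.0
  endloop
 endfacet
 facet normal 0.480 0.226 0.848
  outer loop
   vertex 4.5 5.0 4.0
   vertex 2.5 5.5 5.0
   vertex 3.5 1.5 5.5
  endloop
 endfacet
 facet normal -0.460 0.668 -0.585
  outer loop
   vertex 3.5 4.0 2.5
   vertex 2.5 5.5 5.0
   vertex 5.5 4.5 1.5
  endloop
 endfacet
 facet normal -0.485 0.485 -0.728
  outer loop
   vertex 3.5 4.0 2.5
   vertex 5.5 4.5 1.5
   vertex 1.5 0.5 1.5
  endloop
 endfacet
 facet normal -0.634 0.525 -0.568
  outer loop
   vertex 3.5 4.0 2.5
   vertex 1.5 0.5 1.5
   vertex 2.5 5.5 5.0
  endloop
 endfacet
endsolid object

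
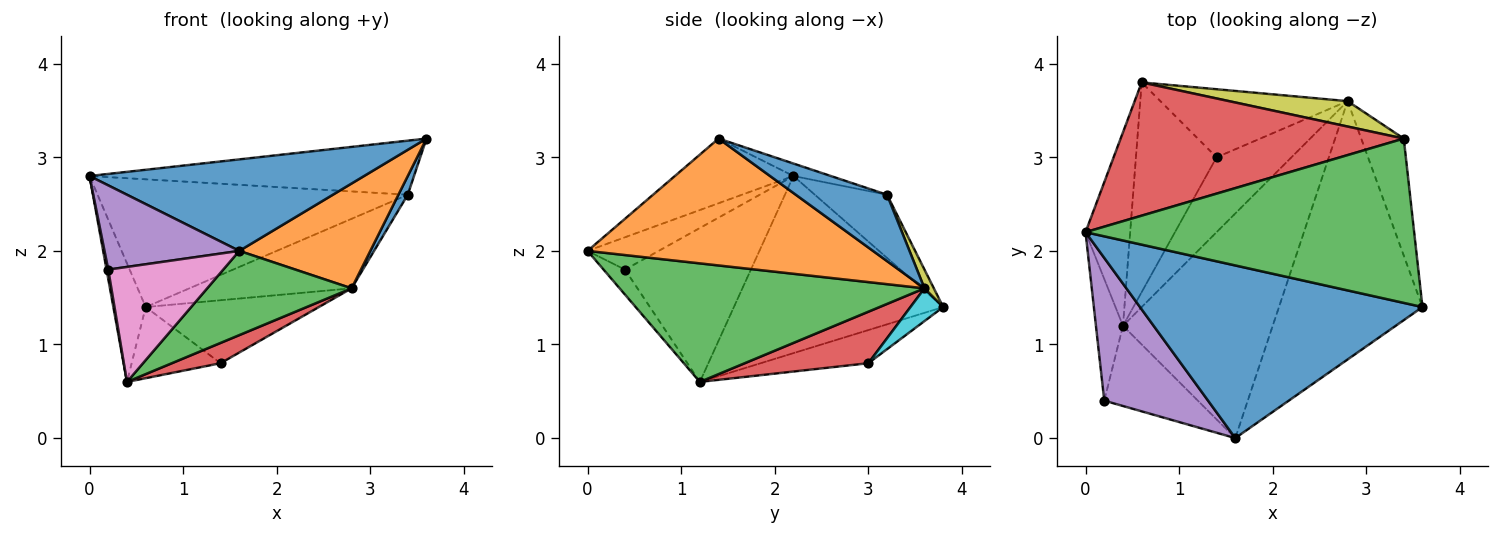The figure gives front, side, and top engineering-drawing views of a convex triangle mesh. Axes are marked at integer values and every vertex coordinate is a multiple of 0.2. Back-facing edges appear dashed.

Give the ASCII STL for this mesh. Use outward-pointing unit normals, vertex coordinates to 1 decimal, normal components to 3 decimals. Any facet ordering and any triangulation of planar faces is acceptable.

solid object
 facet normal -0.198 -0.459 0.866
  outer loop
   vertex 1.6 0.0 2.0
   vertex 3.6 1.4 3.2
   vertex 0.0 2.2 2.8
  endloop
 endfacet
 facet normal -0.959 0.148 -0.242
  outer loop
   vertex 0.4 1.2 0.6
   vertex 0.0 2.2 2.8
   vertex 0.6 3.8 1.4
  endloop
 endfacet
 facet normal -0.036 0.312 0.949
  outer loop
   vertex 3.4 3.2 2.6
   vertex 0.0 2.2 2.8
   vertex 3.6 1.4 3.2
  endloop
 endfacet
 facet normal -0.159 0.683 0.713
  outer loop
   vertex 3.4 3.2 2.6
   vertex 0.6 3.8 1.4
   vertex 0.0 2.2 2.8
  endloop
 endfacet
 facet normal -0.259 -0.491 0.832
  outer loop
   vertex 0.2 0.4 1.8
   vertex 1.6 0.0 2.0
   vertex 0.0 2.2 2.8
  endloop
 endfacet
 facet normal -0.985 -0.013 -0.173
  outer loop
   vertex 0.2 0.4 1.8
   vertex 0.0 2.2 2.8
   vertex 0.4 1.2 0.6
  endloop
 endfacet
 facet normal -0.151 -0.811 -0.566
  outer loop
   vertex 0.2 0.4 1.8
   vertex 0.4 1.2 0.6
   vertex 1.6 0.0 2.0
  endloop
 endfacet
 facet normal -0.362 0.299 -0.883
  outer loop
   vertex 1.4 3.0 0.8
   vertex 0.4 1.2 0.6
   vertex 0.6 3.8 1.4
  endloop
 endfacet
 facet normal 0.054 0.938 0.343
  outer loop
   vertex 2.8 3.6 1.6
   vertex 0.6 3.8 1.4
   vertex 3.4 3.2 2.6
  endloop
 endfacet
 facet normal 0.127 0.674 -0.728
  outer loop
   vertex 2.8 3.6 1.6
   vertex 1.4 3.0 0.8
   vertex 0.6 3.8 1.4
  endloop
 endfacet
 facet normal 0.839 -0.086 -0.538
  outer loop
   vertex 2.8 3.6 1.6
   vertex 3.4 3.2 2.6
   vertex 3.6 1.4 3.2
  endloop
 endfacet
 facet normal 0.634 -0.291 -0.717
  outer loop
   vertex 2.8 3.6 1.6
   vertex 3.6 1.4 3.2
   vertex 1.6 0.0 2.0
  endloop
 endfacet
 facet normal 0.595 -0.282 -0.752
  outer loop
   vertex 2.8 3.6 1.6
   vertex 1.6 0.0 2.0
   vertex 0.4 1.2 0.6
  endloop
 endfacet
 facet normal 0.553 -0.218 -0.804
  outer loop
   vertex 2.8 3.6 1.6
   vertex 0.4 1.2 0.6
   vertex 1.4 3.0 0.8
  endloop
 endfacet
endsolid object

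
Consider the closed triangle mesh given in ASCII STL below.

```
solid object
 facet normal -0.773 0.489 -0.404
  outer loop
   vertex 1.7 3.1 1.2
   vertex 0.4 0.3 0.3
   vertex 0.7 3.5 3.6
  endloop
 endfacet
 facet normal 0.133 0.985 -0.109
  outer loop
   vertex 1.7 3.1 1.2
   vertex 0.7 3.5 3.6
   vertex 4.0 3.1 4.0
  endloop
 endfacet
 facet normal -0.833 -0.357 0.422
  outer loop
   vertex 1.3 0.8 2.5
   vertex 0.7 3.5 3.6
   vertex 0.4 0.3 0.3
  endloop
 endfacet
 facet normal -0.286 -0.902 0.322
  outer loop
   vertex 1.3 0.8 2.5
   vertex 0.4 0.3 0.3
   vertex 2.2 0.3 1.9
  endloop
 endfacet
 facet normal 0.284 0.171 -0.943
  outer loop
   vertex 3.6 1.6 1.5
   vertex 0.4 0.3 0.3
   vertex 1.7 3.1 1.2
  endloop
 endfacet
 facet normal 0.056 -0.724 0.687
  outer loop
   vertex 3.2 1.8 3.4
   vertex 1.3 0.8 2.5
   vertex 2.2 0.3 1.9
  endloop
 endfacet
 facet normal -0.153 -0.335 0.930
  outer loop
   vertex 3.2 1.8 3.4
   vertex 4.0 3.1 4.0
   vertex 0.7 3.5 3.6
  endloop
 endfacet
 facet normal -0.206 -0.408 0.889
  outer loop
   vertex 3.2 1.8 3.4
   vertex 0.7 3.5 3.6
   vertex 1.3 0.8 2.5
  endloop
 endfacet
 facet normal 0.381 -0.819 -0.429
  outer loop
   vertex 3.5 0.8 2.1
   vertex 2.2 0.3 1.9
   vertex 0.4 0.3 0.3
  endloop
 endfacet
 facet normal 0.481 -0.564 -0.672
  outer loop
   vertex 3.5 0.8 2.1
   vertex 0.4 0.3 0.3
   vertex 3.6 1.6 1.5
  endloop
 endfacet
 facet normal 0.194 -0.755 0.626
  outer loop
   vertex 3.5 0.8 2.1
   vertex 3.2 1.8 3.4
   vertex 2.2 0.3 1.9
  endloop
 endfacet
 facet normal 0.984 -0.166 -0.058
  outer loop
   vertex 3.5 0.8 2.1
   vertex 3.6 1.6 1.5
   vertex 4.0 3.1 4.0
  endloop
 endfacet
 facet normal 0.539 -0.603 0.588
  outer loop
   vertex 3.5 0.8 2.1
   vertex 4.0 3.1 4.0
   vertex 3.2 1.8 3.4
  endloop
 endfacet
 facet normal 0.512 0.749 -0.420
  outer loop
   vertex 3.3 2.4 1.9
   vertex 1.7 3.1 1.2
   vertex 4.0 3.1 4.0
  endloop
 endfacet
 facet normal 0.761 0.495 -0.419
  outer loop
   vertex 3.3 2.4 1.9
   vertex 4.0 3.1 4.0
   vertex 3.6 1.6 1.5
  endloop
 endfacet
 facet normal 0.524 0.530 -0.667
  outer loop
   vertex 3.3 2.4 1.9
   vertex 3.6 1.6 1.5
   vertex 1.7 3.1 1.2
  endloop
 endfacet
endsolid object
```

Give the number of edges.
24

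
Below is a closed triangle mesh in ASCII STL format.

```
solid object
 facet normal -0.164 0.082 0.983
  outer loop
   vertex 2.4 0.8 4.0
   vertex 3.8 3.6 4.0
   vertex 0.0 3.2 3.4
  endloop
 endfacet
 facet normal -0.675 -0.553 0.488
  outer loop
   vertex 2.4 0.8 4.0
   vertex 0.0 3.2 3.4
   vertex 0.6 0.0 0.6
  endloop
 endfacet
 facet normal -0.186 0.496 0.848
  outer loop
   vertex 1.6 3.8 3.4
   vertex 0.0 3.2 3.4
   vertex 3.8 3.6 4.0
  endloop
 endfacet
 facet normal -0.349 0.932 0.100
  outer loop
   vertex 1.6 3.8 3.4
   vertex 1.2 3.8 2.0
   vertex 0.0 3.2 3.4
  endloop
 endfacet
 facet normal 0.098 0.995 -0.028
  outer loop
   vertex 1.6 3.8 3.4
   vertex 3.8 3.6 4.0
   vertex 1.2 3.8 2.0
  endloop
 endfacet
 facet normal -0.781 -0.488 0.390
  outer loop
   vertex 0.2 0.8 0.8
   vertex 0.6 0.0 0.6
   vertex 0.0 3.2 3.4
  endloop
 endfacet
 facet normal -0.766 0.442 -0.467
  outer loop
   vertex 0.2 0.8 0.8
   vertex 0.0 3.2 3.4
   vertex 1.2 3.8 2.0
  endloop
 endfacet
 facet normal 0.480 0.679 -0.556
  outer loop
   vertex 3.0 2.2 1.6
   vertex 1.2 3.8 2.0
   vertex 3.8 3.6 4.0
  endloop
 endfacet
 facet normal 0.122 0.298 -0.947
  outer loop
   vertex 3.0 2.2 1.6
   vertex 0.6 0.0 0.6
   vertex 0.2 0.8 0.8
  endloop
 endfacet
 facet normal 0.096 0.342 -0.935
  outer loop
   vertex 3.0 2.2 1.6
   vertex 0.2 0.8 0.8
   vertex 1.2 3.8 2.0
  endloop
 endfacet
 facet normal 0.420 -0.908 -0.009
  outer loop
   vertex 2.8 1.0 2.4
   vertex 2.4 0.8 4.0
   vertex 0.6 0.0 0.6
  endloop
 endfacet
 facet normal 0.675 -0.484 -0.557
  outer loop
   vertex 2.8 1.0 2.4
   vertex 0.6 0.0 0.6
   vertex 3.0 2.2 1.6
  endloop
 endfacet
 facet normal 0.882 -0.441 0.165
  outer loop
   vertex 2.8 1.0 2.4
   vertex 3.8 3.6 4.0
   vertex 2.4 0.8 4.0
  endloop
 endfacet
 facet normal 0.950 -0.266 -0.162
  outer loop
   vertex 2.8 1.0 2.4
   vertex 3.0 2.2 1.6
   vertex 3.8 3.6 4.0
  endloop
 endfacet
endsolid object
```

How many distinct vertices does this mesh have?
9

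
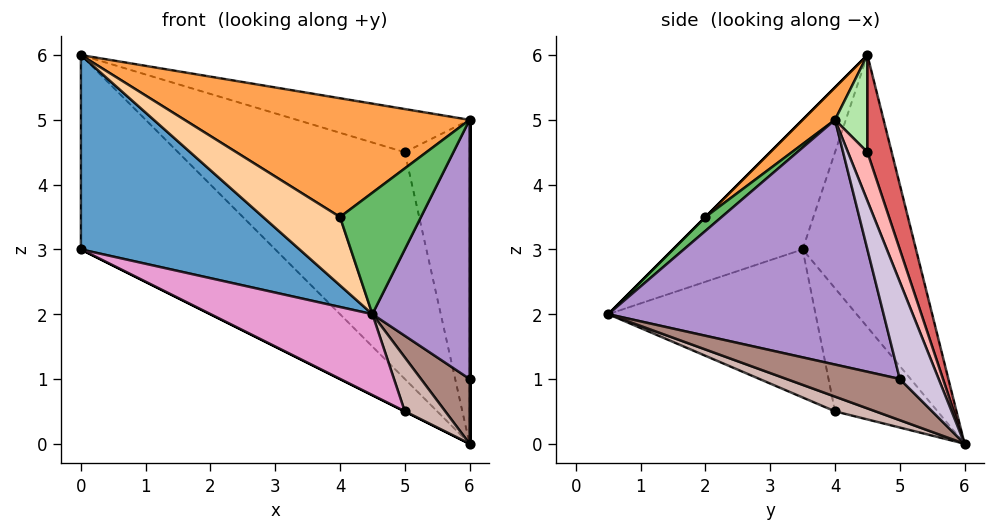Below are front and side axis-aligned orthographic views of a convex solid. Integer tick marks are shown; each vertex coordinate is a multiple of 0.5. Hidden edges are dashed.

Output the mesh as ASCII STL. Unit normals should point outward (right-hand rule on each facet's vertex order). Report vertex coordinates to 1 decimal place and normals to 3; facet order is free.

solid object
 facet normal -0.490 -0.827 0.276
  outer loop
   vertex 0.0 3.5 3.0
   vertex 4.5 0.5 2.0
   vertex 0.0 4.5 6.0
  endloop
 endfacet
 facet normal -0.484 0.830 -0.277
  outer loop
   vertex 0.0 3.5 3.0
   vertex 0.0 4.5 6.0
   vertex 6.0 6.0 0.0
  endloop
 endfacet
 facet normal 0.073 -0.644 0.761
  outer loop
   vertex 4.0 2.0 3.5
   vertex 6.0 4.0 5.0
   vertex 0.0 4.5 6.0
  endloop
 endfacet
 facet normal 0.000 -0.707 0.707
  outer loop
   vertex 4.0 2.0 3.5
   vertex 0.0 4.5 6.0
   vertex 4.5 0.5 2.0
  endloop
 endfacet
 facet normal 0.136 -0.678 0.723
  outer loop
   vertex 4.0 2.0 3.5
   vertex 4.5 0.5 2.0
   vertex 6.0 4.0 5.0
  endloop
 endfacet
 facet normal 0.157 0.837 0.523
  outer loop
   vertex 5.0 4.5 4.5
   vertex 0.0 4.5 6.0
   vertex 6.0 4.0 5.0
  endloop
 endfacet
 facet normal 0.100 0.937 0.335
  outer loop
   vertex 5.0 4.5 4.5
   vertex 6.0 6.0 0.0
   vertex 0.0 4.5 6.0
  endloop
 endfacet
 facet normal 0.268 0.894 0.358
  outer loop
   vertex 5.0 4.5 4.5
   vertex 6.0 4.0 5.0
   vertex 6.0 6.0 0.0
  endloop
 endfacet
 facet normal 0.940 -0.332 -0.083
  outer loop
   vertex 6.0 5.0 1.0
   vertex 6.0 4.0 5.0
   vertex 4.5 0.5 2.0
  endloop
 endfacet
 facet normal 1.000 0.000 0.000
  outer loop
   vertex 6.0 5.0 1.0
   vertex 6.0 6.0 0.0
   vertex 6.0 4.0 5.0
  endloop
 endfacet
 facet normal 0.855 -0.367 -0.367
  outer loop
   vertex 6.0 5.0 1.0
   vertex 4.5 0.5 2.0
   vertex 6.0 6.0 0.0
  endloop
 endfacet
 facet normal 0.408 -0.408 -0.816
  outer loop
   vertex 5.0 4.0 0.5
   vertex 6.0 6.0 0.0
   vertex 4.5 0.5 2.0
  endloop
 endfacet
 facet normal -0.400 -0.312 -0.862
  outer loop
   vertex 5.0 4.0 0.5
   vertex 4.5 0.5 2.0
   vertex 0.0 3.5 3.0
  endloop
 endfacet
 facet normal -0.447 0.000 -0.894
  outer loop
   vertex 5.0 4.0 0.5
   vertex 0.0 3.5 3.0
   vertex 6.0 6.0 0.0
  endloop
 endfacet
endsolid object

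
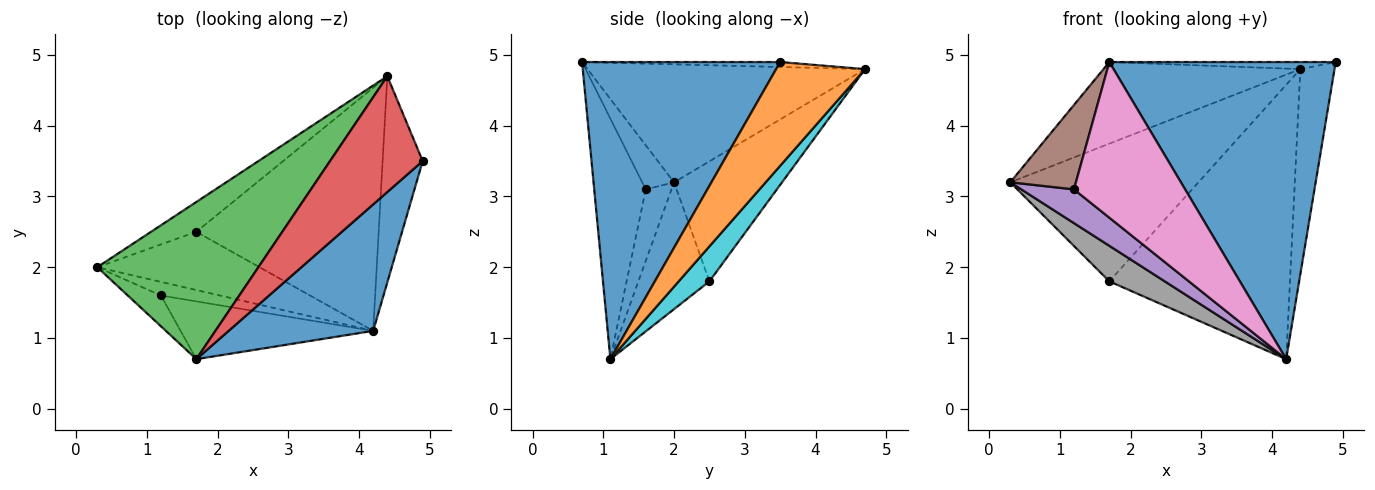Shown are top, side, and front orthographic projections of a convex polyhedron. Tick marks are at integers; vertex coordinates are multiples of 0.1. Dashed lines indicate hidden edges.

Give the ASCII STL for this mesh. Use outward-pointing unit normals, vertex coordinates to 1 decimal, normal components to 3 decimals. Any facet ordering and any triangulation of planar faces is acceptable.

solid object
 facet normal 0.627 -0.717 0.305
  outer loop
   vertex 1.7 0.7 4.9
   vertex 4.2 1.1 0.7
   vertex 4.9 3.5 4.9
  endloop
 endfacet
 facet normal 0.878 0.338 -0.339
  outer loop
   vertex 4.4 4.7 4.8
   vertex 4.9 3.5 4.9
   vertex 4.2 1.1 0.7
  endloop
 endfacet
 facet normal -0.545 0.386 0.744
  outer loop
   vertex 4.4 4.7 4.8
   vertex 0.3 2.0 3.2
   vertex 1.7 0.7 4.9
  endloop
 endfacet
 facet normal -0.053 0.061 0.997
  outer loop
   vertex 4.4 4.7 4.8
   vertex 1.7 0.7 4.9
   vertex 4.9 3.5 4.9
  endloop
 endfacet
 facet normal -0.413 -0.845 -0.341
  outer loop
   vertex 1.2 1.6 3.1
   vertex 0.3 2.0 3.2
   vertex 4.2 1.1 0.7
  endloop
 endfacet
 facet normal -0.415 -0.855 -0.312
  outer loop
   vertex 1.2 1.6 3.1
   vertex 1.7 0.7 4.9
   vertex 0.3 2.0 3.2
  endloop
 endfacet
 facet normal -0.399 -0.860 -0.319
  outer loop
   vertex 1.2 1.6 3.1
   vertex 4.2 1.1 0.7
   vertex 1.7 0.7 4.9
  endloop
 endfacet
 facet normal -0.555 -0.433 -0.710
  outer loop
   vertex 1.7 2.5 1.8
   vertex 4.2 1.1 0.7
   vertex 0.3 2.0 3.2
  endloop
 endfacet
 facet normal -0.489 0.852 -0.185
  outer loop
   vertex 1.7 2.5 1.8
   vertex 0.3 2.0 3.2
   vertex 4.4 4.7 4.8
  endloop
 endfacet
 facet normal 0.126 0.742 -0.658
  outer loop
   vertex 1.7 2.5 1.8
   vertex 4.4 4.7 4.8
   vertex 4.2 1.1 0.7
  endloop
 endfacet
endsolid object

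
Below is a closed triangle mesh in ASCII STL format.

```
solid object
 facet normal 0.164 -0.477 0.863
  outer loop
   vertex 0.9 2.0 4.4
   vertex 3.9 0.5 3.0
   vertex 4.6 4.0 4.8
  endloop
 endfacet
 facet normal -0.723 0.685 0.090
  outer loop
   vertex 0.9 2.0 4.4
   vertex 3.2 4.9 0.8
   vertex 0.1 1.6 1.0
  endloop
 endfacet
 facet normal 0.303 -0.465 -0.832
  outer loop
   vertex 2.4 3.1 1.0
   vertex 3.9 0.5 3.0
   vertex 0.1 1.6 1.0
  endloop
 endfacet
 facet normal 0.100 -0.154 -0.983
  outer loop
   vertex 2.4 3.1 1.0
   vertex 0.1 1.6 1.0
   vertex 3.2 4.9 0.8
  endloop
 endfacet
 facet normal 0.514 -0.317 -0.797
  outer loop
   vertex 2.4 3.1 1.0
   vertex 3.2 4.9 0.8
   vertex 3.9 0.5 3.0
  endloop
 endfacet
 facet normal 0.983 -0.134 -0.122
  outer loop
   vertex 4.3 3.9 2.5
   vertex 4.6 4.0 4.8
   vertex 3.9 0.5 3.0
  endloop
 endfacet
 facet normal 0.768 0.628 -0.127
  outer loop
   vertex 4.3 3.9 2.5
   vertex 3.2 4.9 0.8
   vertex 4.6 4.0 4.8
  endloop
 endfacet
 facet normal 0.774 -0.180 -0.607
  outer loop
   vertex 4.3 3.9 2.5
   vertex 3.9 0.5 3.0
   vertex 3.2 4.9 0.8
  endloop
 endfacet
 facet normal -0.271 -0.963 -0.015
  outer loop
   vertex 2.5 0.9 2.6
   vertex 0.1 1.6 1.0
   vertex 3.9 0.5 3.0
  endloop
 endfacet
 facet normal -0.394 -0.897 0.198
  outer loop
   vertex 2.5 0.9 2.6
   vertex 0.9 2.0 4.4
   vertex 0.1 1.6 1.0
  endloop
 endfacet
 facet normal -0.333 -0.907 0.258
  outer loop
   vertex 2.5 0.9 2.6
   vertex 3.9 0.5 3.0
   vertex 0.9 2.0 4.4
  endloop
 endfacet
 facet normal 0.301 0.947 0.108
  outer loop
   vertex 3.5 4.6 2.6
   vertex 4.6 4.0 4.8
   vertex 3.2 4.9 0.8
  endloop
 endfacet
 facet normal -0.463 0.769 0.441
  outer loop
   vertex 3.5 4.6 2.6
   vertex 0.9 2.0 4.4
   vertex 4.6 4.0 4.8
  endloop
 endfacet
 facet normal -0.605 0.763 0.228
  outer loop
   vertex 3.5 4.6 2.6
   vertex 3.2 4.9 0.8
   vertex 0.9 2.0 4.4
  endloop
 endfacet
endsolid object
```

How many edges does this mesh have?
21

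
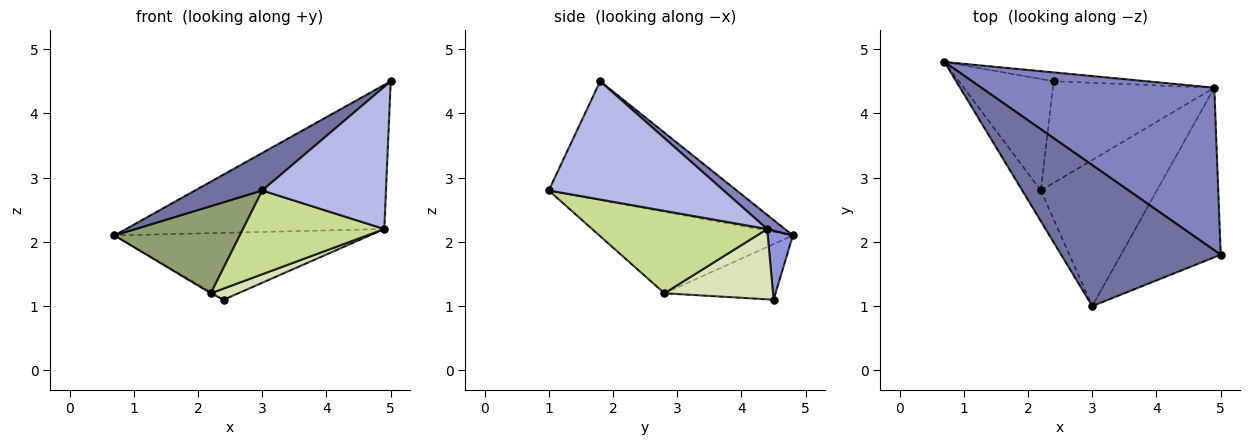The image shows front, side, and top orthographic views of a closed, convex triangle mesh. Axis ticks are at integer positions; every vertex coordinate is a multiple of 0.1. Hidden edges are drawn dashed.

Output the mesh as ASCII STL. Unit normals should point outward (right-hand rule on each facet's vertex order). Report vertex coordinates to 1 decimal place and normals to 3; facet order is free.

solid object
 facet normal -0.584 -0.209 0.785
  outer loop
   vertex 3.0 1.0 2.8
   vertex 5.0 1.8 4.5
   vertex 0.7 4.8 2.1
  endloop
 endfacet
 facet normal 0.045 0.663 0.747
  outer loop
   vertex 4.9 4.4 2.2
   vertex 0.7 4.8 2.1
   vertex 5.0 1.8 4.5
  endloop
 endfacet
 facet normal 0.097 0.987 -0.131
  outer loop
   vertex 4.9 4.4 2.2
   vertex 2.4 4.5 1.1
   vertex 0.7 4.8 2.1
  endloop
 endfacet
 facet normal 0.672 -0.476 -0.567
  outer loop
   vertex 4.9 4.4 2.2
   vertex 5.0 1.8 4.5
   vertex 3.0 1.0 2.8
  endloop
 endfacet
 facet normal -0.824 -0.534 -0.188
  outer loop
   vertex 2.2 2.8 1.2
   vertex 3.0 1.0 2.8
   vertex 0.7 4.8 2.1
  endloop
 endfacet
 facet normal -0.506 0.009 -0.863
  outer loop
   vertex 2.2 2.8 1.2
   vertex 0.7 4.8 2.1
   vertex 2.4 4.5 1.1
  endloop
 endfacet
 facet normal 0.525 -0.423 -0.739
  outer loop
   vertex 2.2 2.8 1.2
   vertex 4.9 4.4 2.2
   vertex 3.0 1.0 2.8
  endloop
 endfacet
 facet normal 0.397 -0.100 -0.912
  outer loop
   vertex 2.2 2.8 1.2
   vertex 2.4 4.5 1.1
   vertex 4.9 4.4 2.2
  endloop
 endfacet
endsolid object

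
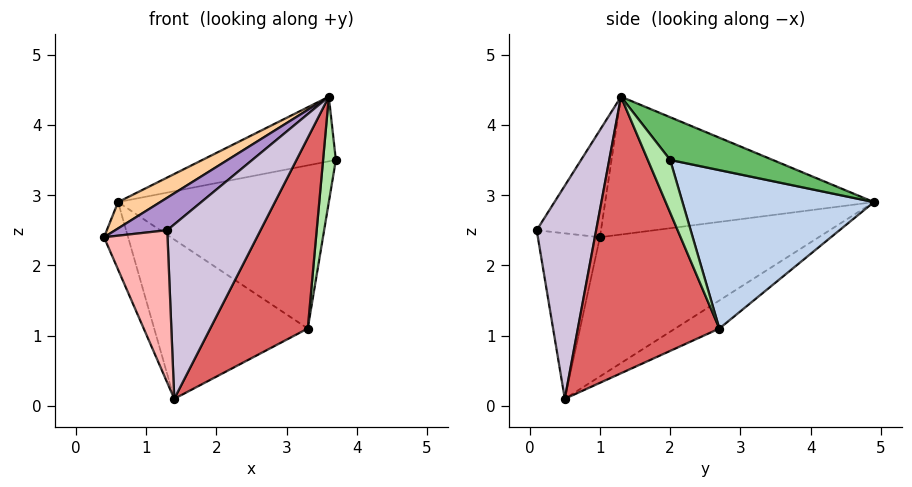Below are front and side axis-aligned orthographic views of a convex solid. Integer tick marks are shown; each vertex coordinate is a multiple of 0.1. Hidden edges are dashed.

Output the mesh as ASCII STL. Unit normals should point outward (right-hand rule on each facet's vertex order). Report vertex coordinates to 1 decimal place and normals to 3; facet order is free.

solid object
 facet normal -0.904 0.100 -0.415
  outer loop
   vertex 1.4 0.5 0.1
   vertex 0.4 1.0 2.4
   vertex 0.6 4.9 2.9
  endloop
 endfacet
 facet normal 0.669 0.736 0.103
  outer loop
   vertex 3.3 2.7 1.1
   vertex 0.6 4.9 2.9
   vertex 3.7 2.0 3.5
  endloop
 endfacet
 facet normal -0.147 0.512 -0.846
  outer loop
   vertex 3.3 2.7 1.1
   vertex 1.4 0.5 0.1
   vertex 0.6 4.9 2.9
  endloop
 endfacet
 facet normal -0.523 -0.082 0.849
  outer loop
   vertex 3.6 1.3 4.4
   vertex 0.6 4.9 2.9
   vertex 0.4 1.0 2.4
  endloop
 endfacet
 facet normal 0.503 0.654 0.565
  outer loop
   vertex 3.6 1.3 4.4
   vertex 3.7 2.0 3.5
   vertex 0.6 4.9 2.9
  endloop
 endfacet
 facet normal 0.834 -0.477 -0.278
  outer loop
   vertex 3.6 1.3 4.4
   vertex 3.3 2.7 1.1
   vertex 3.7 2.0 3.5
  endloop
 endfacet
 facet normal 0.785 -0.541 -0.301
  outer loop
   vertex 3.6 1.3 4.4
   vertex 1.4 0.5 0.1
   vertex 3.3 2.7 1.1
  endloop
 endfacet
 facet normal -0.691 -0.708 -0.147
  outer loop
   vertex 1.3 0.1 2.5
   vertex 0.4 1.0 2.4
   vertex 1.4 0.5 0.1
  endloop
 endfacet
 facet normal -0.465 -0.376 0.801
  outer loop
   vertex 1.3 0.1 2.5
   vertex 3.6 1.3 4.4
   vertex 0.4 1.0 2.4
  endloop
 endfacet
 facet normal 0.534 -0.837 -0.117
  outer loop
   vertex 1.3 0.1 2.5
   vertex 1.4 0.5 0.1
   vertex 3.6 1.3 4.4
  endloop
 endfacet
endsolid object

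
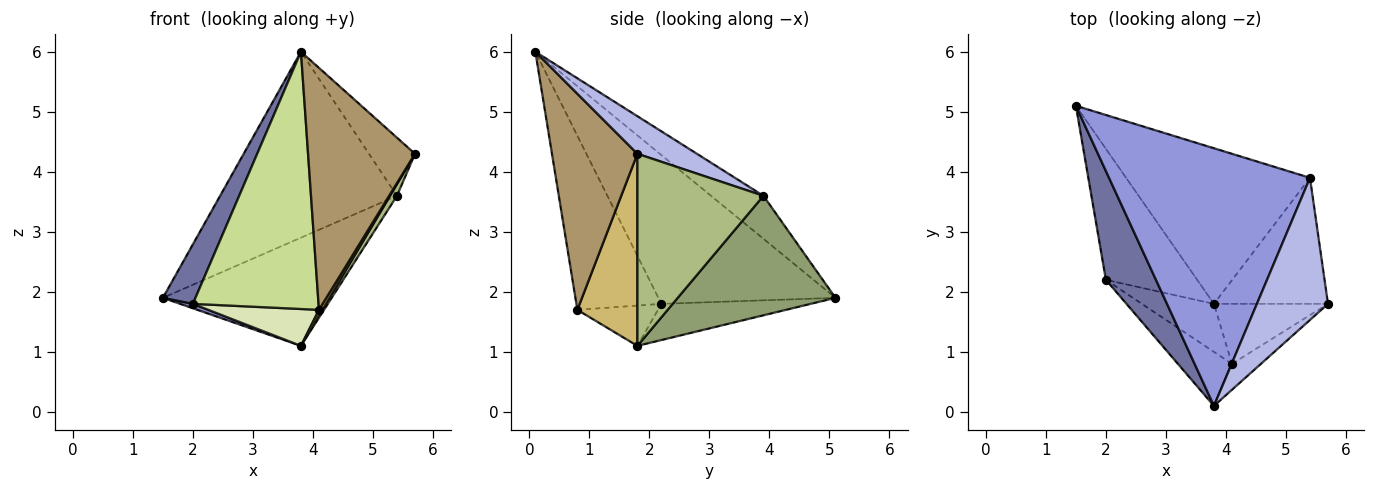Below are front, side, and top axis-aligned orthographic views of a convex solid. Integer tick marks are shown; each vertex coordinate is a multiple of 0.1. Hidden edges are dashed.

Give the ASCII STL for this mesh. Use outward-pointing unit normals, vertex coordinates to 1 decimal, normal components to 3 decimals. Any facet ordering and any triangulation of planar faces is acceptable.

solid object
 facet normal -0.934 -0.172 0.314
  outer loop
   vertex 2.0 2.2 1.8
   vertex 3.8 0.1 6.0
   vertex 1.5 5.1 1.9
  endloop
 endfacet
 facet normal -0.368 -0.031 -0.929
  outer loop
   vertex 2.0 2.2 1.8
   vertex 1.5 5.1 1.9
   vertex 3.8 1.8 1.1
  endloop
 endfacet
 facet normal -0.171 0.577 0.799
  outer loop
   vertex 5.4 3.9 3.6
   vertex 1.5 5.1 1.9
   vertex 3.8 0.1 6.0
  endloop
 endfacet
 facet normal 0.440 0.340 0.831
  outer loop
   vertex 5.4 3.9 3.6
   vertex 3.8 0.1 6.0
   vertex 5.7 1.8 4.3
  endloop
 endfacet
 facet normal 0.471 0.504 -0.724
  outer loop
   vertex 5.4 3.9 3.6
   vertex 3.8 1.8 1.1
   vertex 1.5 5.1 1.9
  endloop
 endfacet
 facet normal 0.859 -0.047 -0.510
  outer loop
   vertex 5.4 3.9 3.6
   vertex 5.7 1.8 4.3
   vertex 3.8 1.8 1.1
  endloop
 endfacet
 facet normal -0.552 -0.816 -0.171
  outer loop
   vertex 4.1 0.8 1.7
   vertex 3.8 0.1 6.0
   vertex 2.0 2.2 1.8
  endloop
 endfacet
 facet normal -0.406 -0.557 -0.725
  outer loop
   vertex 4.1 0.8 1.7
   vertex 2.0 2.2 1.8
   vertex 3.8 1.8 1.1
  endloop
 endfacet
 facet normal 0.622 -0.779 -0.083
  outer loop
   vertex 4.1 0.8 1.7
   vertex 5.7 1.8 4.3
   vertex 3.8 0.1 6.0
  endloop
 endfacet
 facet normal 0.859 -0.048 -0.510
  outer loop
   vertex 4.1 0.8 1.7
   vertex 3.8 1.8 1.1
   vertex 5.7 1.8 4.3
  endloop
 endfacet
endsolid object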